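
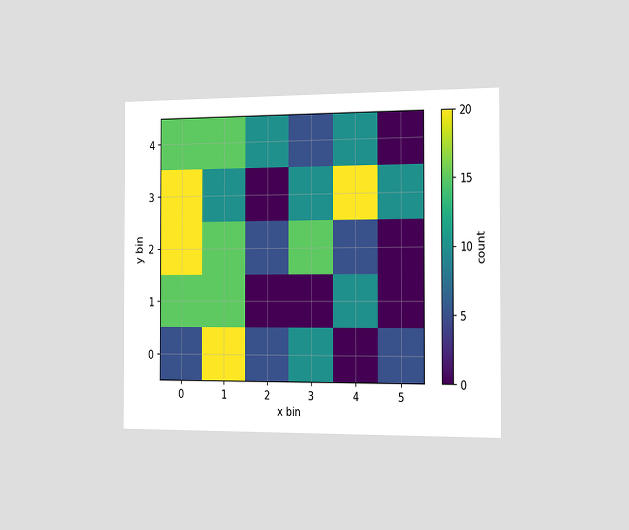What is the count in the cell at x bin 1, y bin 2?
15

The chart is viewed slightly from the right. Matching the cell (1, 2) against the colorbar gives 15.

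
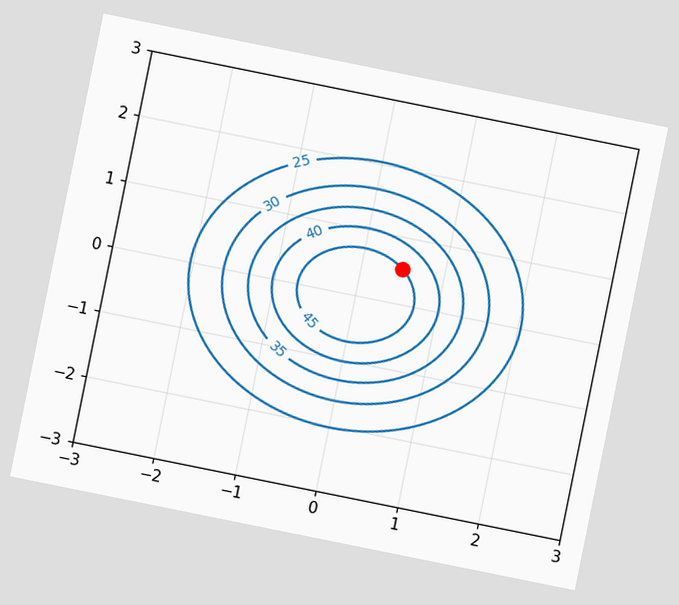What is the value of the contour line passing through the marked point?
45

The chart is tilted about 11° clockwise. The marked point sits on the contour labelled 45.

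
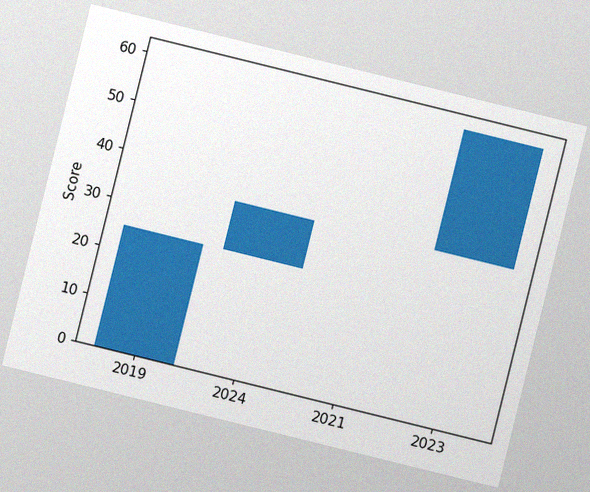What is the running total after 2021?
35

The chart is tilted about 14° clockwise, with some photo noise. After 2021 the running total reaches 35.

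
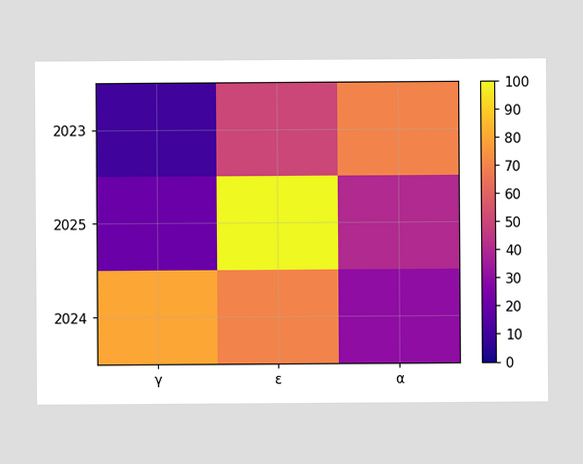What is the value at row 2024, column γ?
Matching cell (2024, γ) against the colorbar gives 80.

80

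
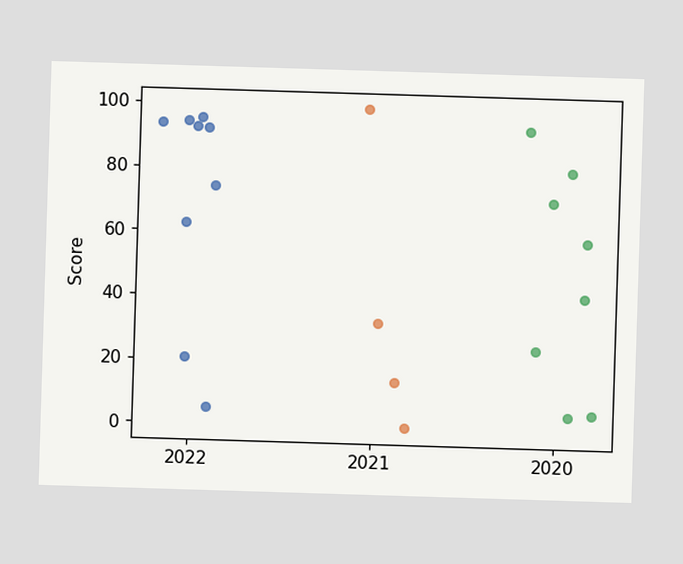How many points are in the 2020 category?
8

Counting the markers in the 2020 column gives 8.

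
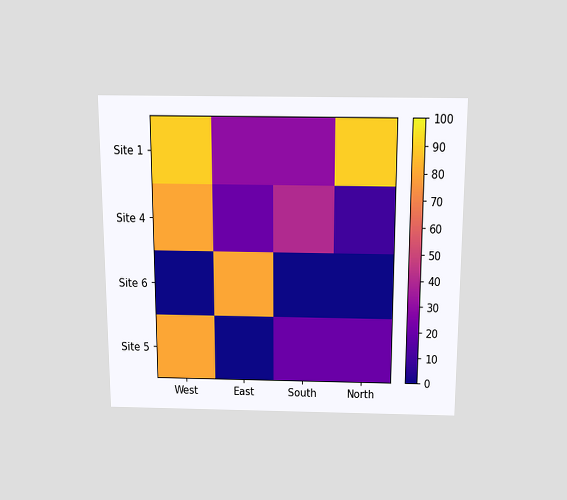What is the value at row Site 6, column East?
The chart is viewed slightly from above. Matching cell (Site 6, East) against the colorbar gives 80.

80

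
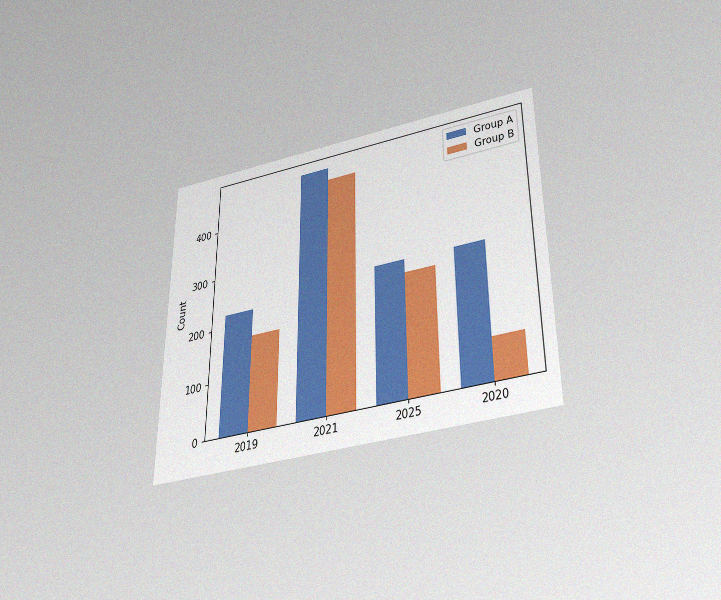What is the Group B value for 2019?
The chart is viewed slightly from below, with some photo noise. The Group B bar at 2019 reaches 175 on the y-axis.

175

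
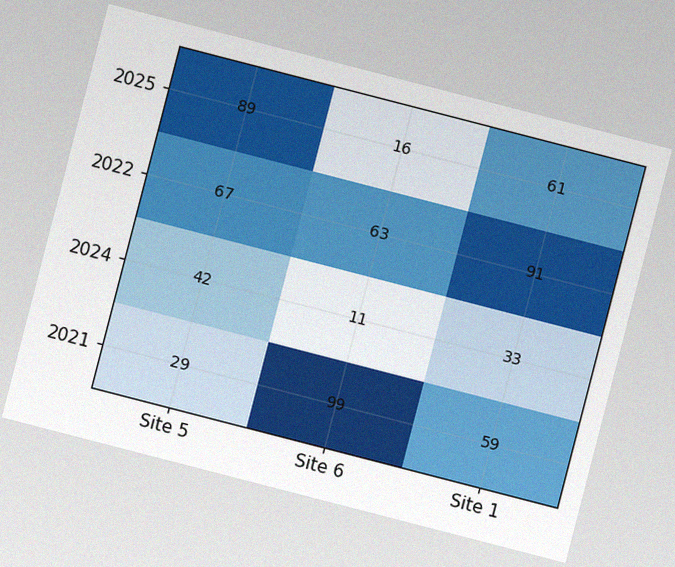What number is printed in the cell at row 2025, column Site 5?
89

The chart is tilted about 14° clockwise, with some photo noise. The (2025, Site 5) cell reads 89.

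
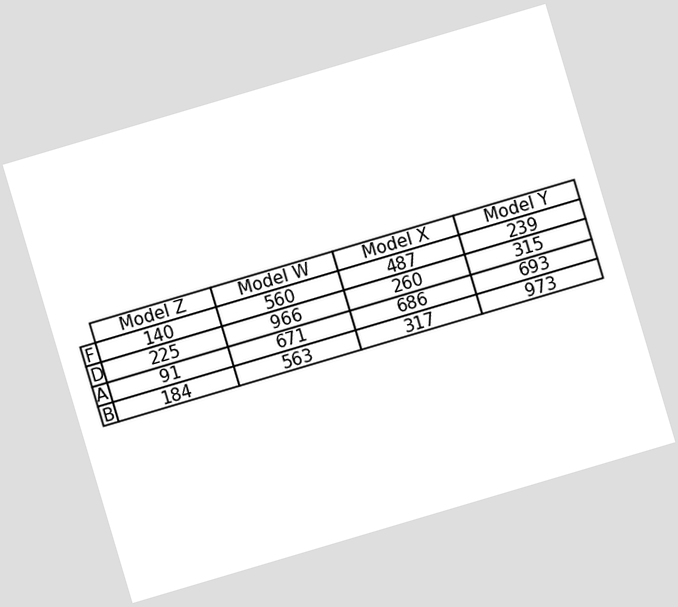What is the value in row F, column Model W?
560

The chart is tilted about 17° counter-clockwise. The (F, Model W) cell reads 560.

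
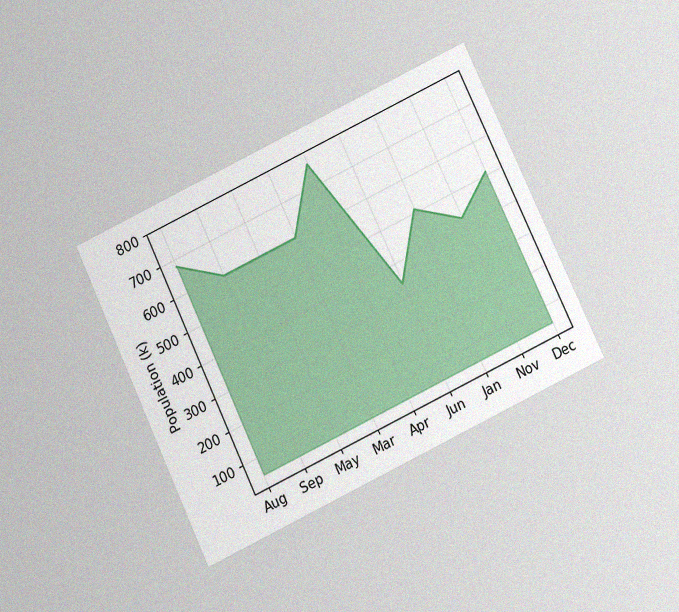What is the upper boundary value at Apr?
765k

The chart is tilted about 25° counter-clockwise and viewed at a slight angle, with some photo noise. At Apr the upper boundary is at 765k.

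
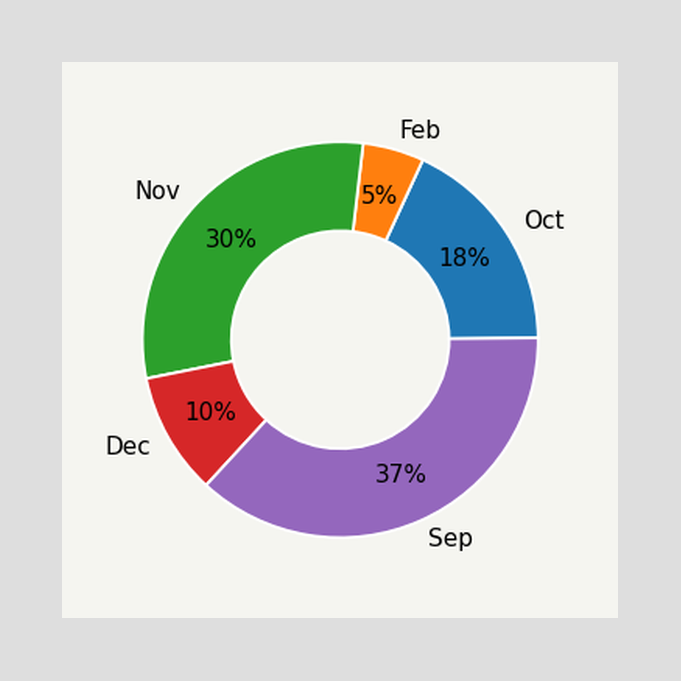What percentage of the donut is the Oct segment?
18%

The Oct segment takes up 18% of the ring.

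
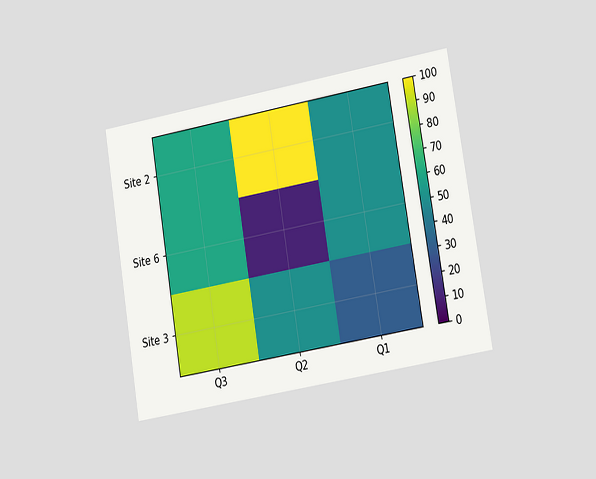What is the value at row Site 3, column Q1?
The chart is tilted about 9° counter-clockwise and viewed slightly from the right. Matching cell (Site 3, Q1) against the colorbar gives 30.

30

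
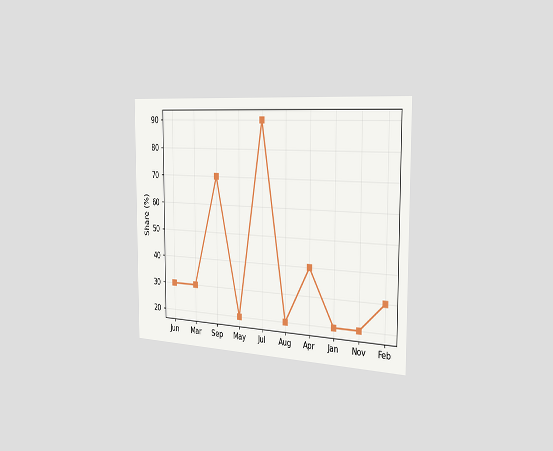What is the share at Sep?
The chart is viewed slightly from the right. At Sep, the line is at 70%.

70%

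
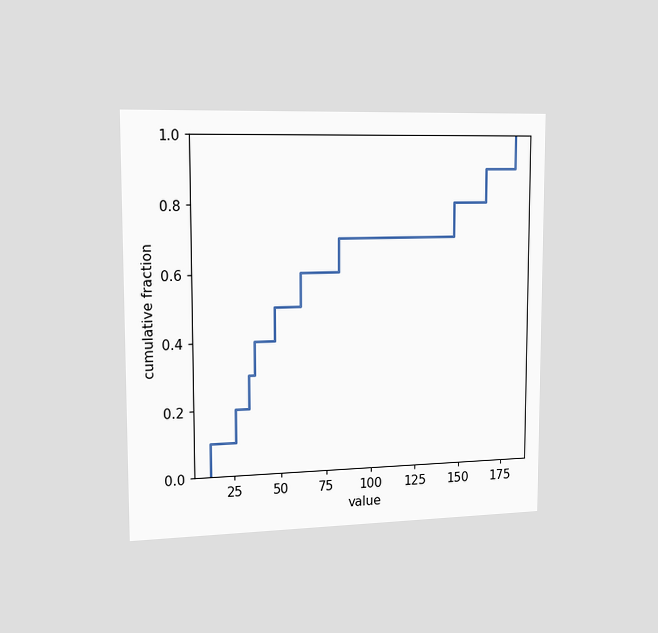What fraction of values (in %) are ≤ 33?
The chart is viewed slightly from the left. At x=33 the ECDF step is at 30%.

30%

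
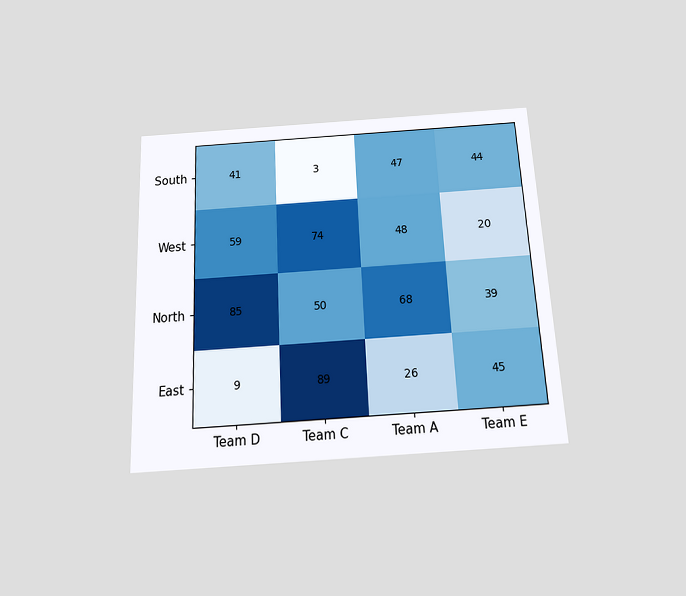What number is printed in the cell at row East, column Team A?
The chart is tilted about 3° counter-clockwise and viewed slightly from below. The (East, Team A) cell reads 26.

26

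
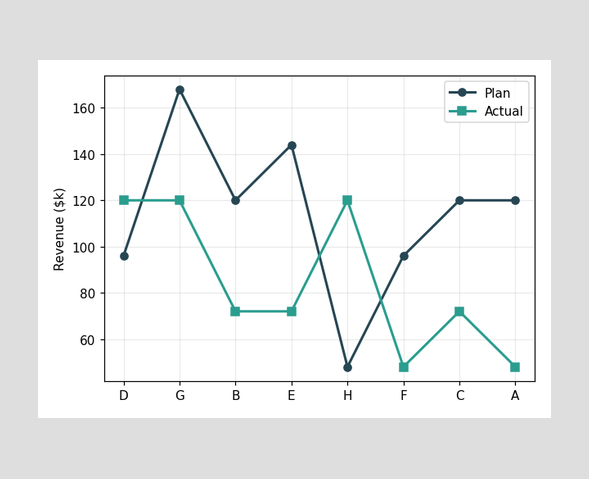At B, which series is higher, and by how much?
At B, Plan sits above the other line by $48k.

Plan, by $48k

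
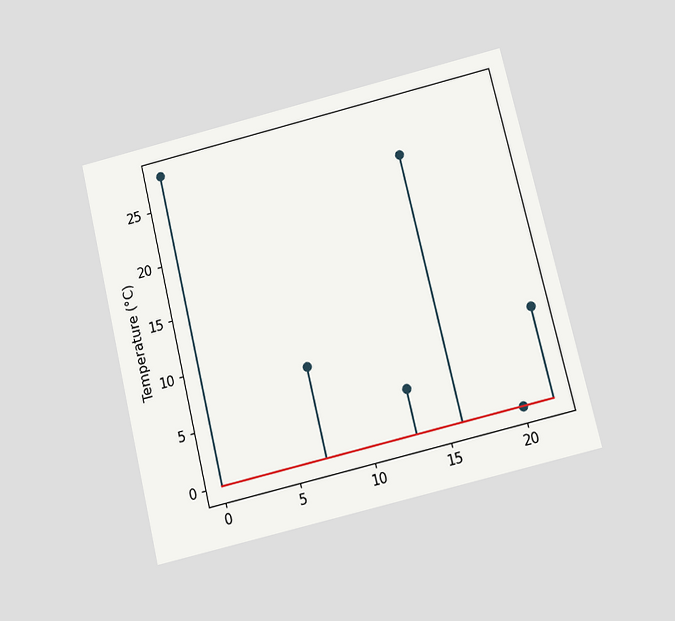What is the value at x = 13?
4°C

The chart is tilted about 13° counter-clockwise and viewed slightly from below. The stem at x=13 reaches 4°C.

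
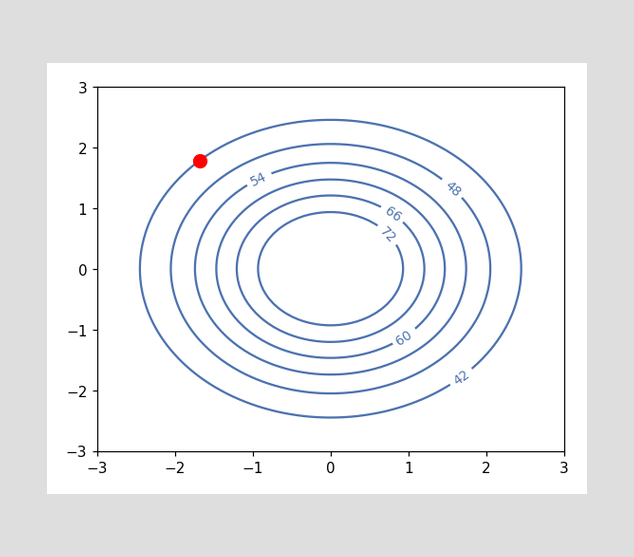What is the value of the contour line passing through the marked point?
The marked point sits on the contour labelled 42.

42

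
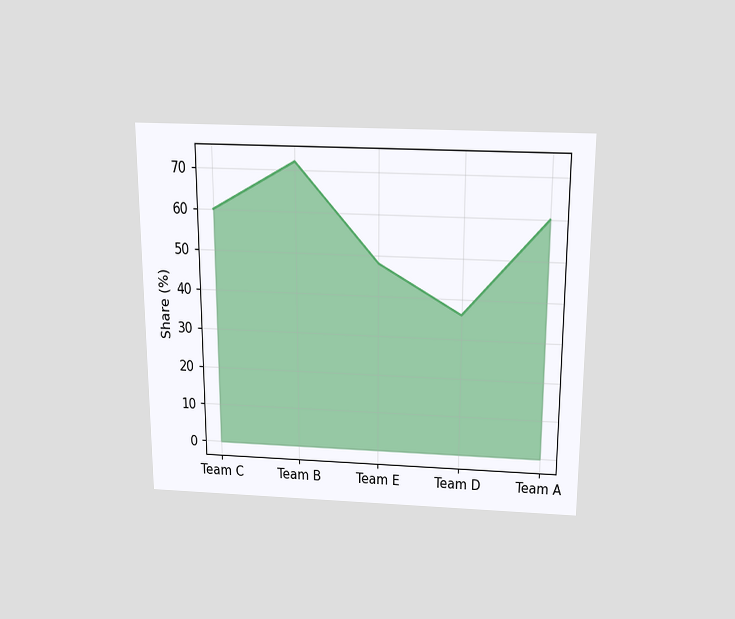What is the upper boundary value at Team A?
60%

The chart is viewed slightly from above. At Team A the upper boundary is at 60%.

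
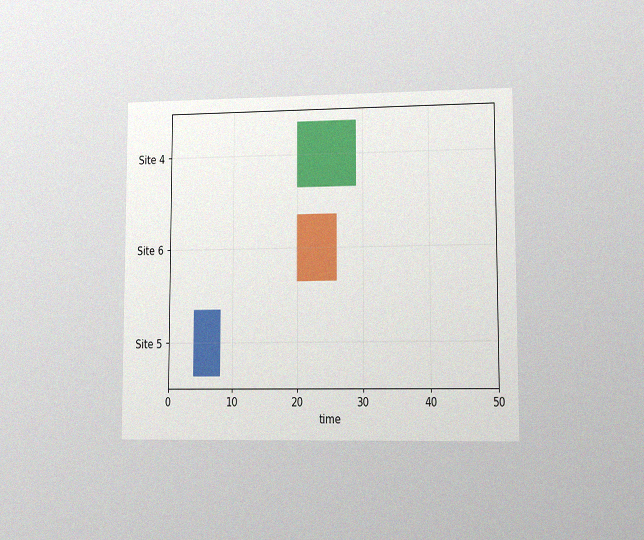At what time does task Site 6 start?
20

The chart is viewed at a slight angle, with some photo noise. The Site 6 bar begins at t=20.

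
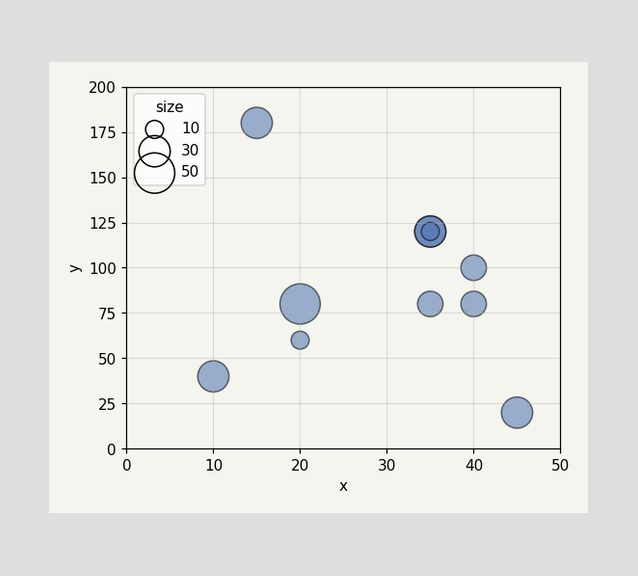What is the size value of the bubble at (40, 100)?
20

Matching the bubble at (40, 100) against the size legend gives 20.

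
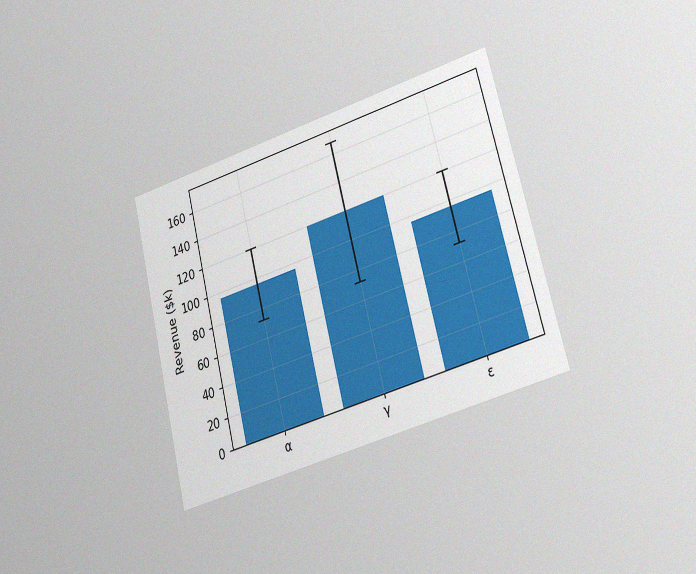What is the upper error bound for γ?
$168k

The chart is tilted about 14° counter-clockwise and viewed slightly from the right, with some photo noise. The γ bar's upper whisker reaches $168k.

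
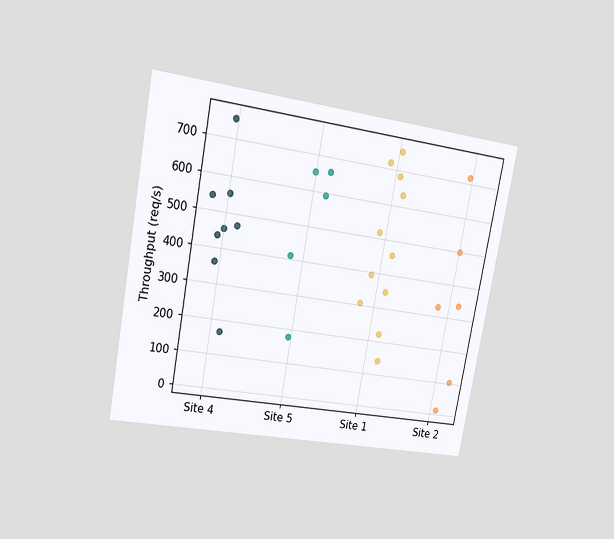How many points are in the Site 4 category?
8

The chart is tilted about 10° clockwise and viewed at a slight angle. Counting the markers in the Site 4 column gives 8.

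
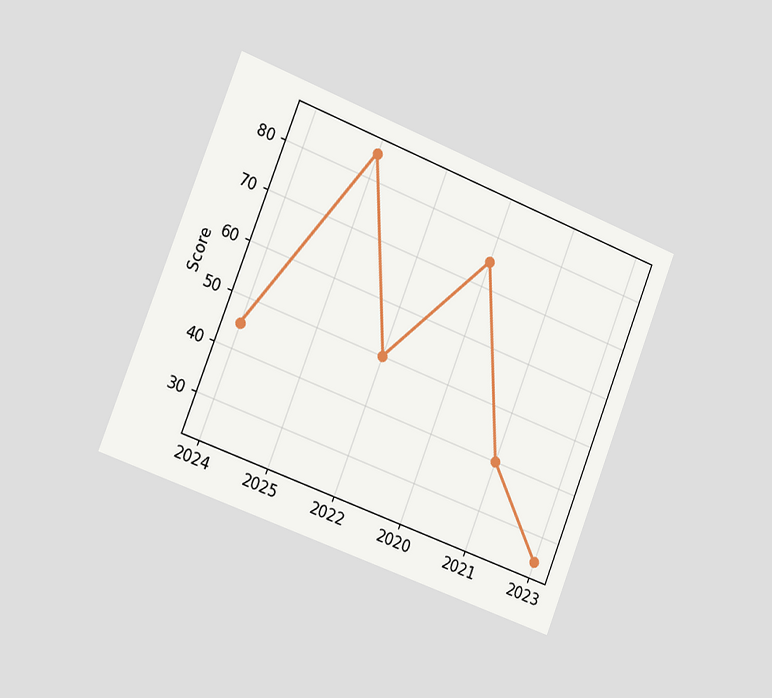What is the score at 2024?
The chart is tilted about 21° clockwise and viewed slightly from the left. At 2024, the line is at 45.

45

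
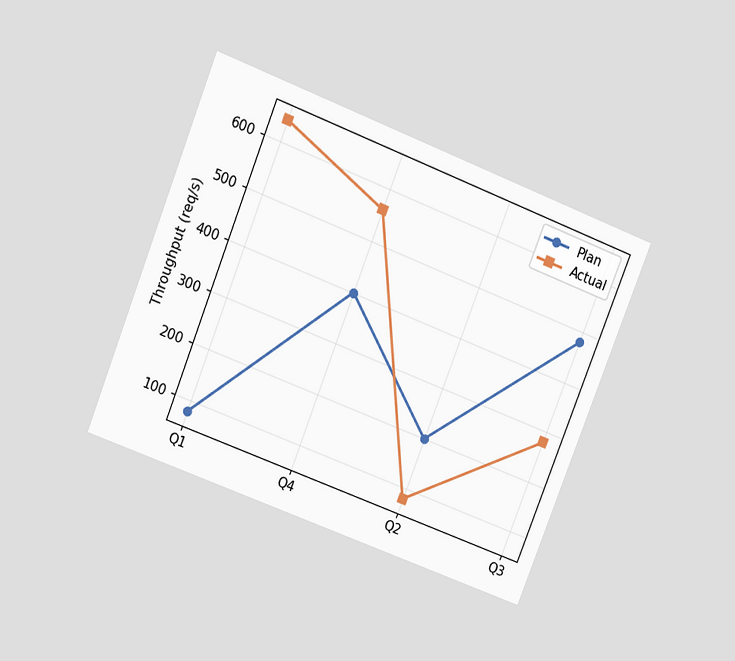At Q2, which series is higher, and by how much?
Plan, by 120req/s

The chart is tilted about 22° clockwise and viewed slightly from above. At Q2, Plan sits above the other line by 120req/s.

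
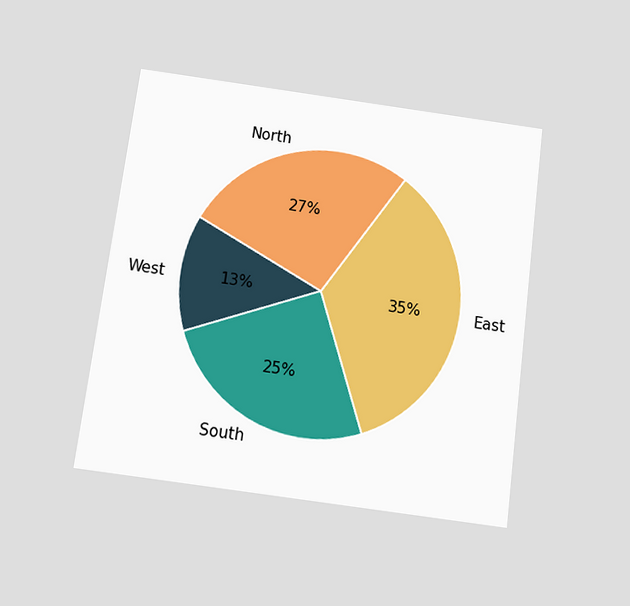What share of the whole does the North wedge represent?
The chart is tilted about 7° clockwise and viewed slightly from below. The North slice takes up 27% of the pie.

27%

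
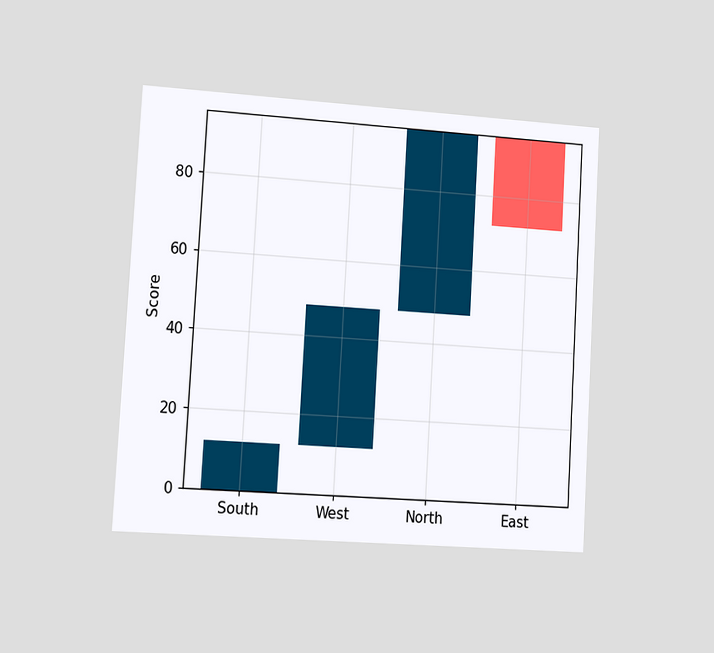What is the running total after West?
The chart is tilted about 3° clockwise and viewed at a slight angle. After West the running total reaches 48.

48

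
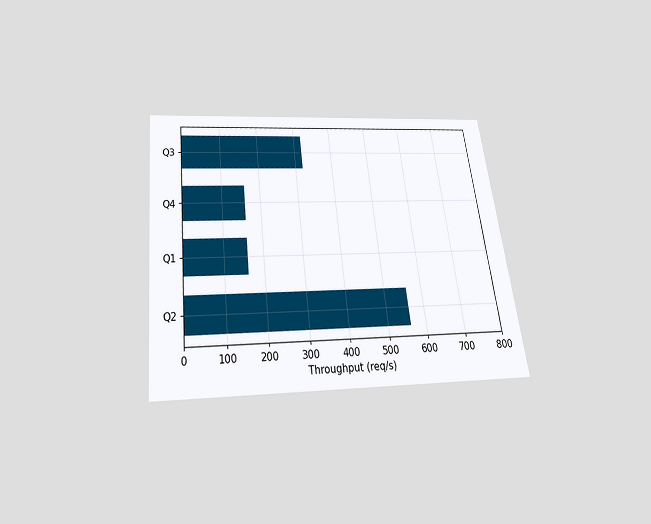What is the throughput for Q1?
160req/s

The chart is tilted about 7° counter-clockwise and viewed slightly from below. Reading along the chart's x-axis, the Q1 bar reaches 160req/s.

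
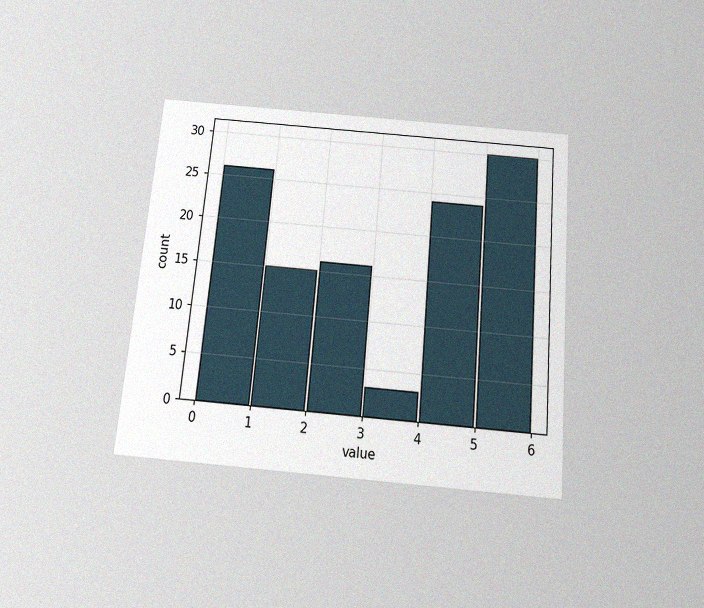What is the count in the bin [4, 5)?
24

The chart is tilted about 5° clockwise and viewed slightly from below, with some photo noise. The [4, 5) bin has height 24.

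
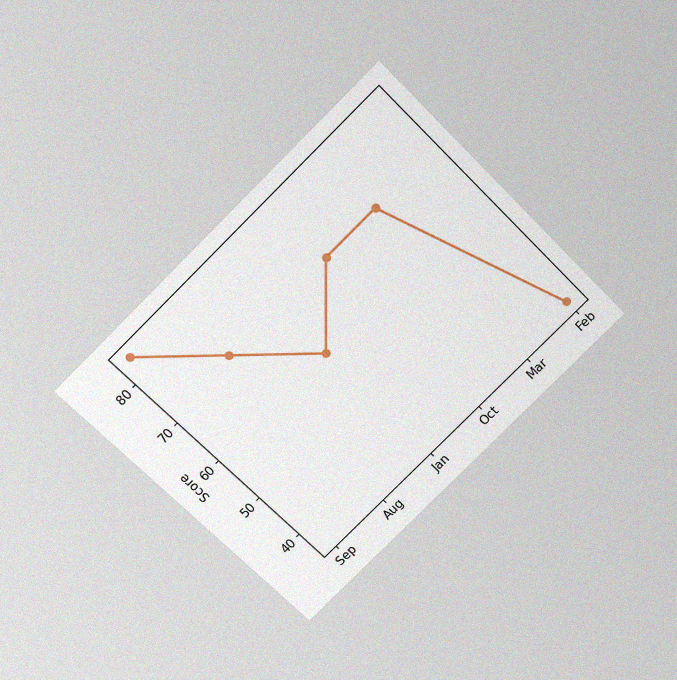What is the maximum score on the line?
84

The chart is tilted about 45° counter-clockwise and viewed slightly from above, with some photo noise. The highest point is at Sep, and reading across to the y-axis gives 84.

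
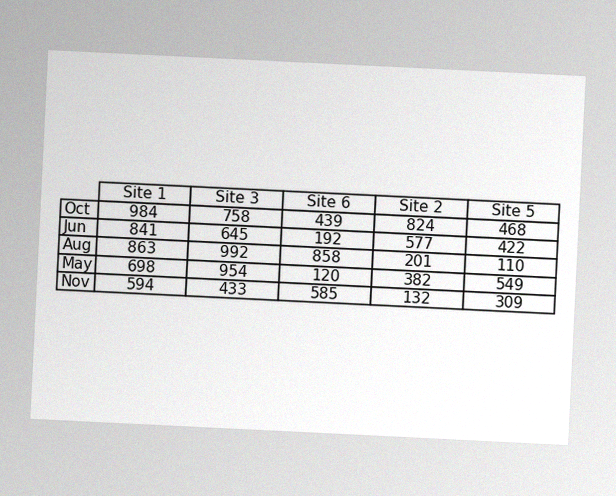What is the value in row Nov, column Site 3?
The chart is tilted about 3° clockwise, with some photo noise. The (Nov, Site 3) cell reads 433.

433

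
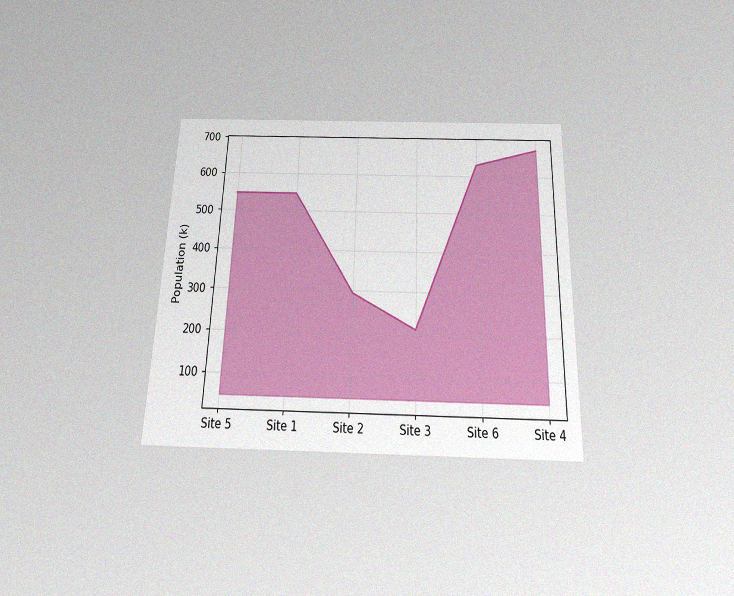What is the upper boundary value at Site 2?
The chart is viewed slightly from below, with some photo noise. At Site 2 the upper boundary is at 294k.

294k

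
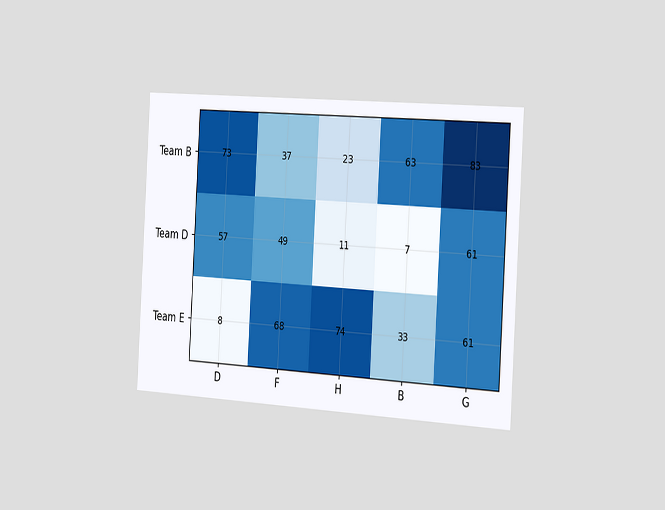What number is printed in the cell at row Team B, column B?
The chart is tilted about 3° clockwise and viewed slightly from the right. The (Team B, B) cell reads 63.

63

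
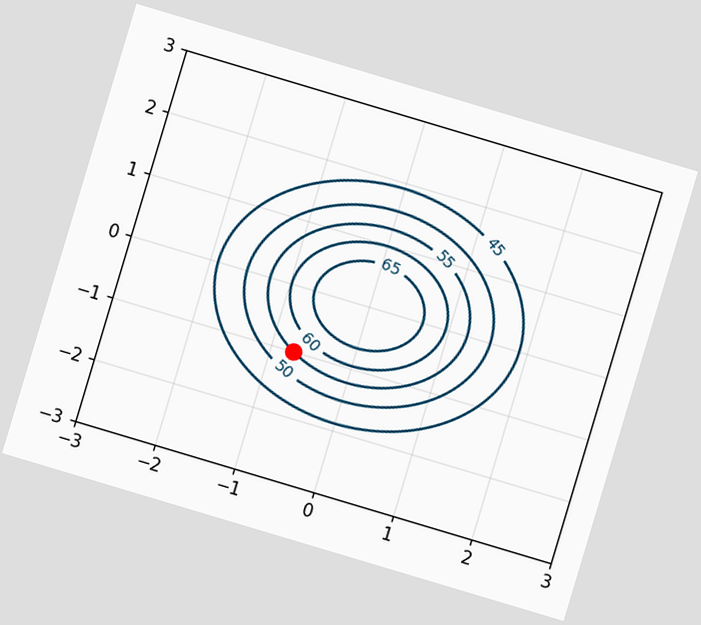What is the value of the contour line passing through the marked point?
55

The chart is tilted about 17° clockwise. The marked point sits on the contour labelled 55.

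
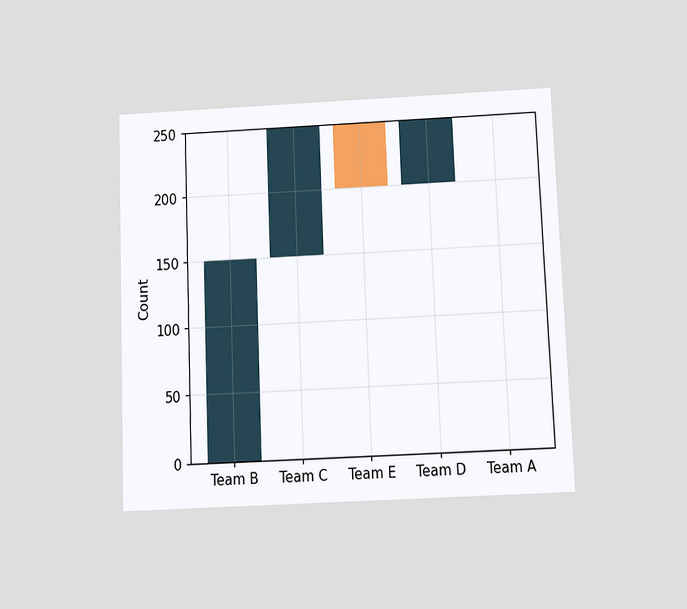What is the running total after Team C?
The chart is tilted about 2° counter-clockwise and viewed slightly from below. After Team C the running total reaches 250.

250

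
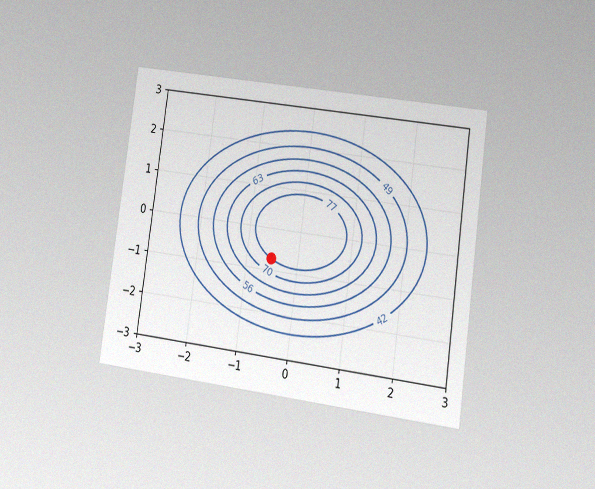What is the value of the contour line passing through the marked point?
The chart is tilted about 8° clockwise and viewed at a slight angle, with some photo noise. The marked point sits on the contour labelled 77.

77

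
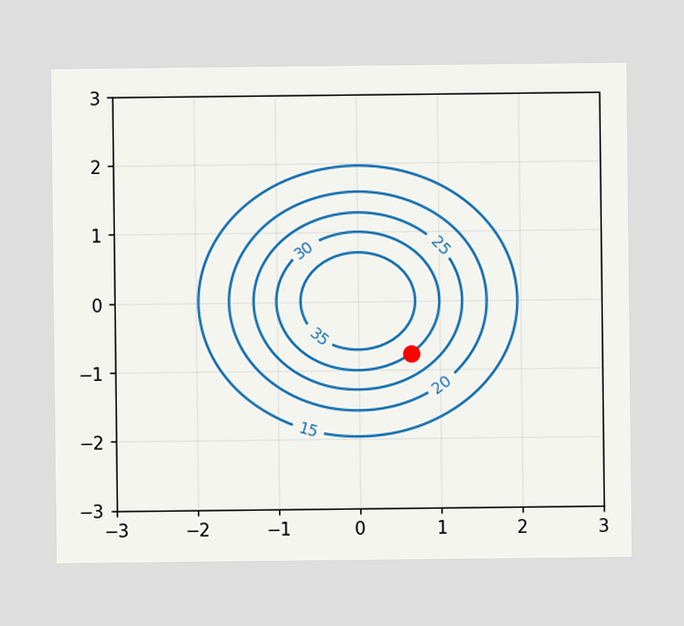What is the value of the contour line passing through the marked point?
The marked point sits on the contour labelled 30.

30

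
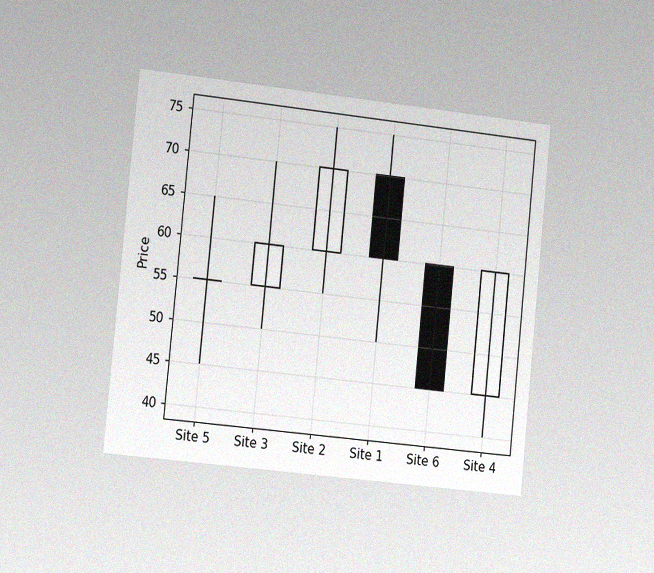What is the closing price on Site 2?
70

The chart is tilted about 6° clockwise and viewed slightly from the left, with some photo noise. The Site 2 candle closes at 70.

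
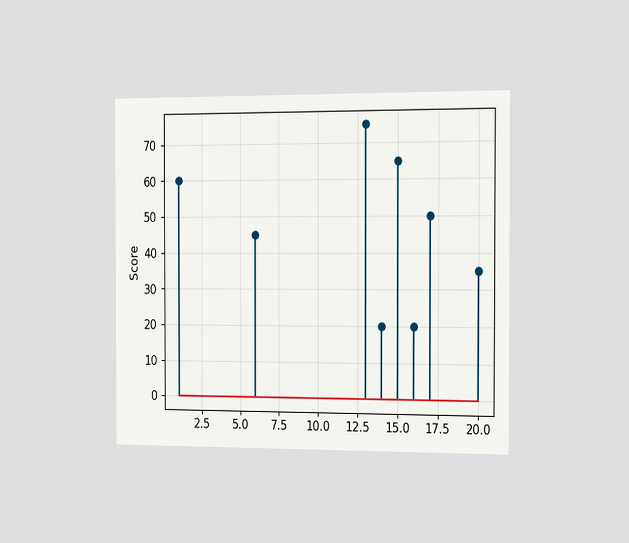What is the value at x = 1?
The chart is viewed slightly from the right. The stem at x=1 reaches 60.

60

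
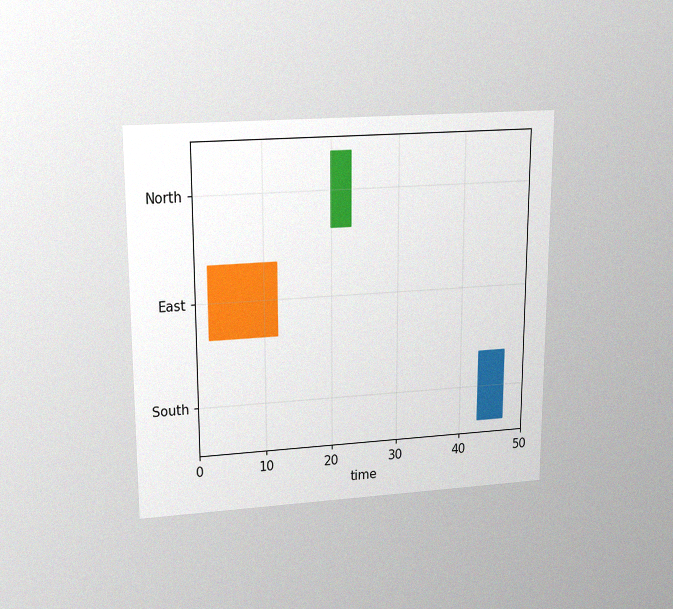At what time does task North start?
20

The chart is viewed slightly from above, with some photo noise. The North bar begins at t=20.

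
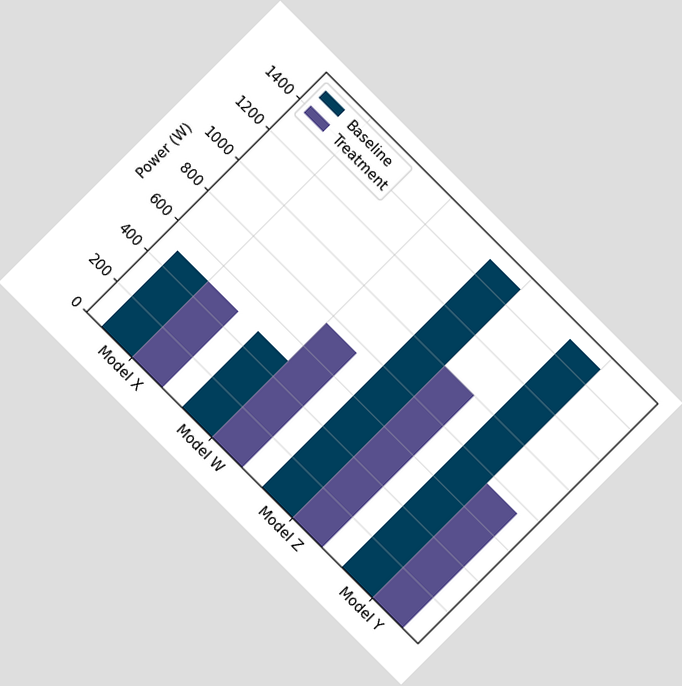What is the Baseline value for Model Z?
1500W

The chart is tilted about 45° clockwise. The Baseline bar at Model Z reaches 1500W on the y-axis.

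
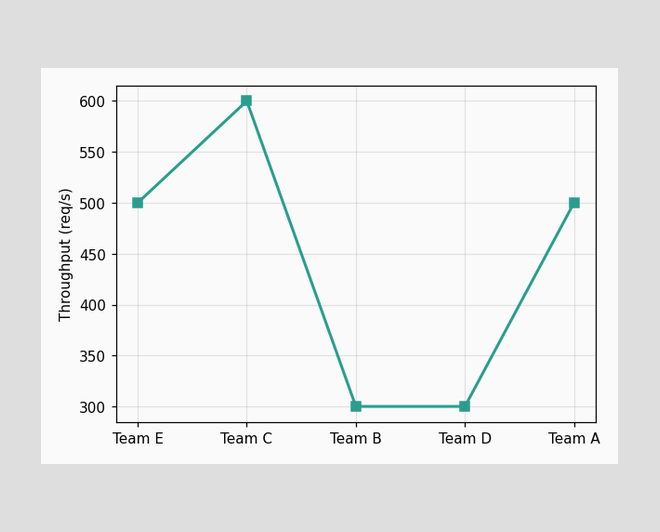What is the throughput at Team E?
500req/s

At Team E, the line is at 500req/s.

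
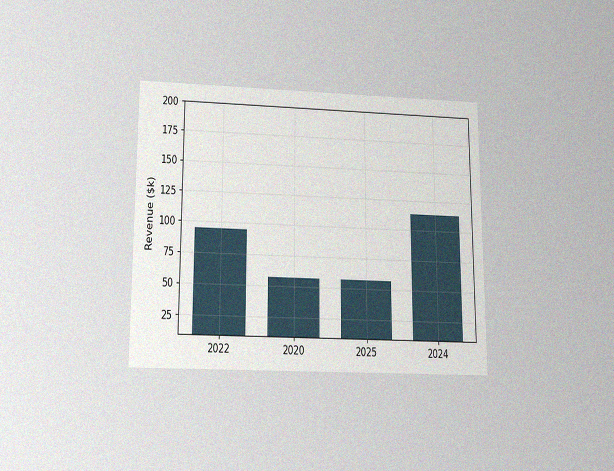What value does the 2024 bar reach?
$114k

The chart is viewed slightly from below, with some photo noise. Reading along the chart's y-axis, the 2024 bar reaches $114k.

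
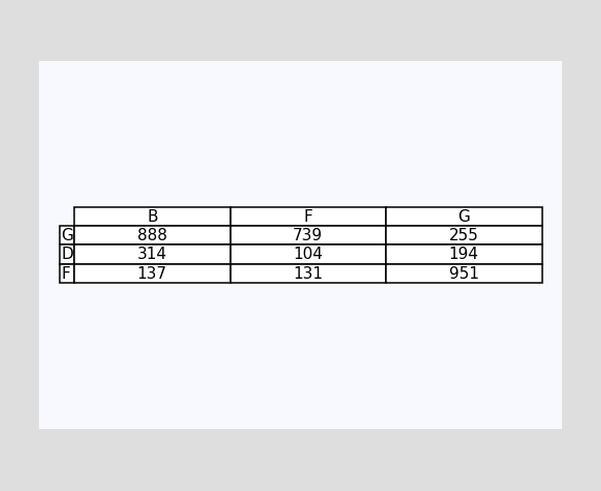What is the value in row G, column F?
The (G, F) cell reads 739.

739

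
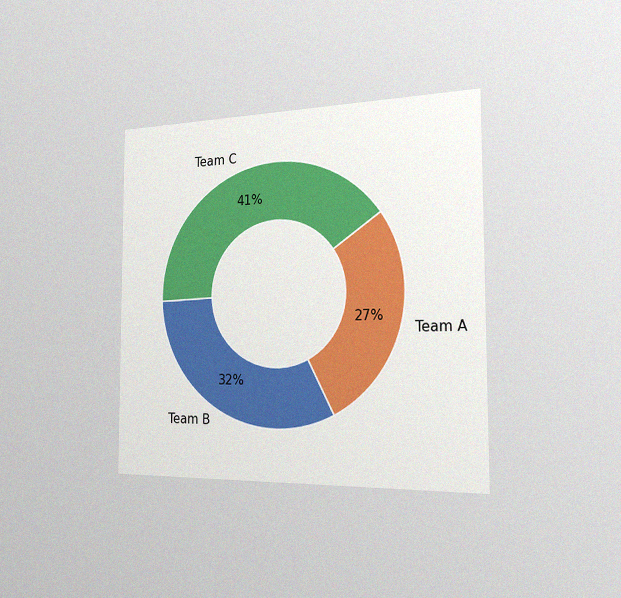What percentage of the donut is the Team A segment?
The chart is viewed slightly from the right, with some photo noise. The Team A segment takes up 27% of the ring.

27%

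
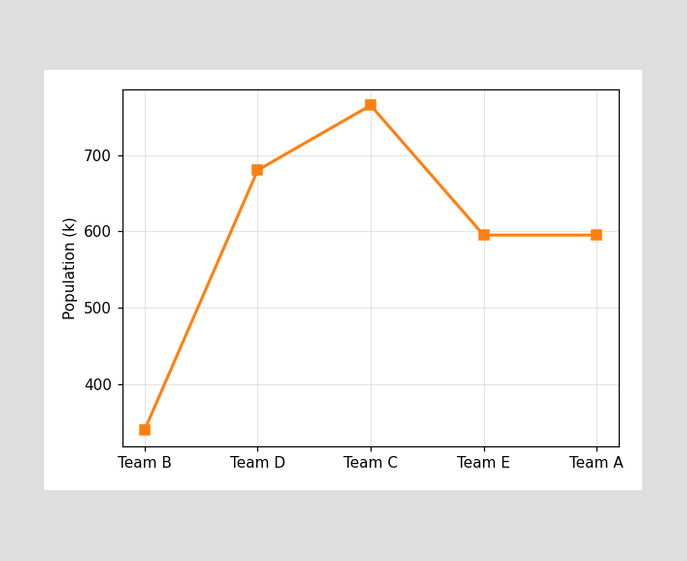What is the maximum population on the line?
765k

The highest point is at Team C, and reading across to the y-axis gives 765k.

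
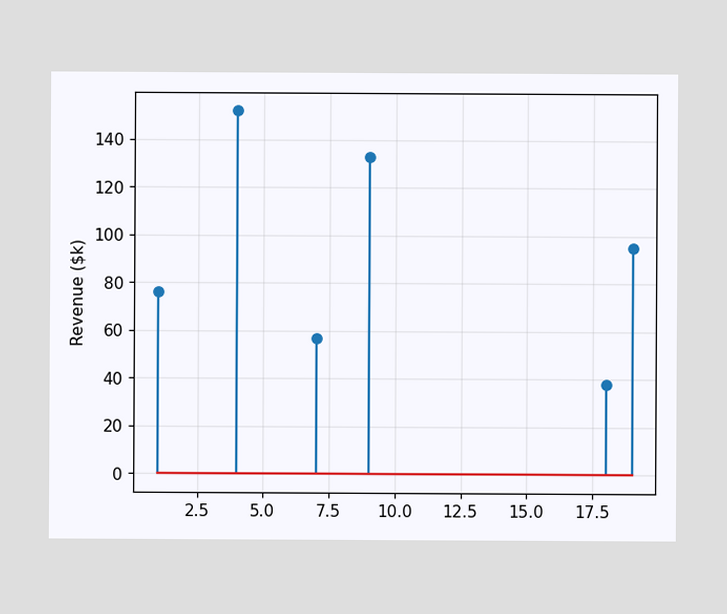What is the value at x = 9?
The stem at x=9 reaches $133k.

$133k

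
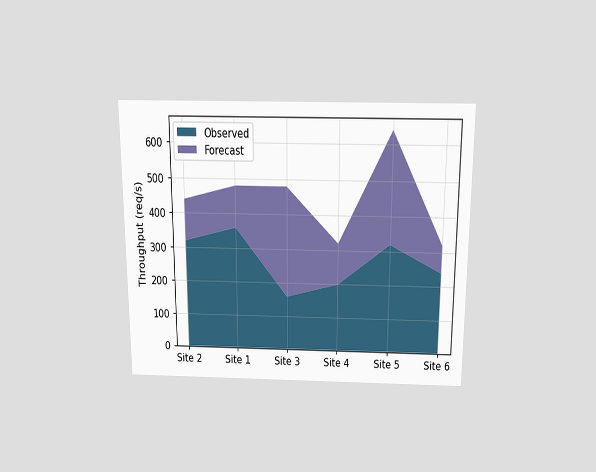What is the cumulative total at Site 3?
480req/s

The chart is viewed slightly from above. The stacked total at Site 3 reaches 480req/s.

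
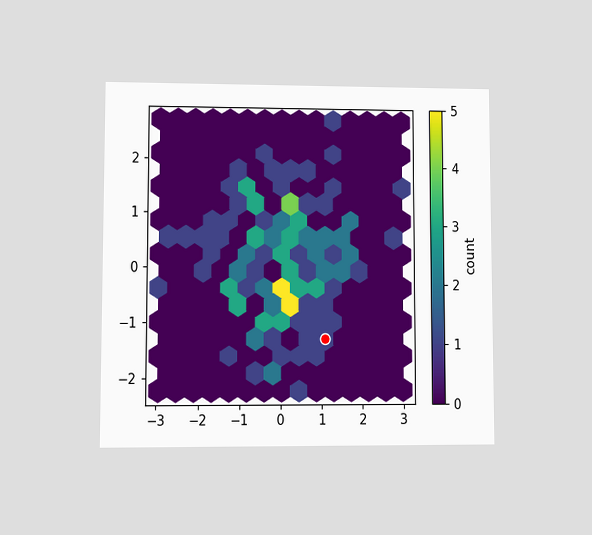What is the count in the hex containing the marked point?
The chart is viewed at a slight angle. The marked hex reads 1 on the colorbar.

1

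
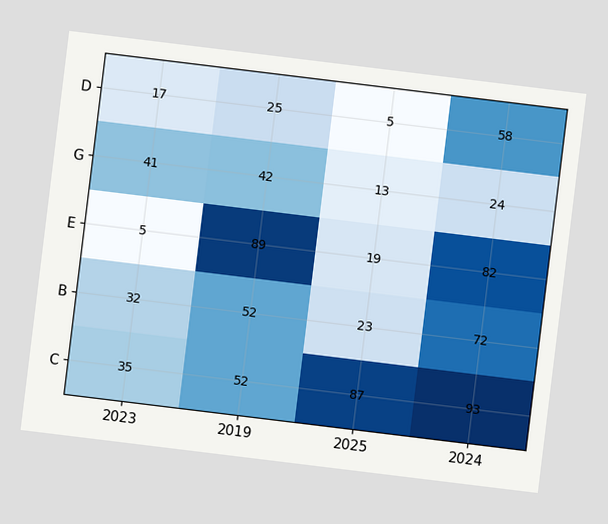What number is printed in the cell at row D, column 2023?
The chart is tilted about 7° clockwise. The (D, 2023) cell reads 17.

17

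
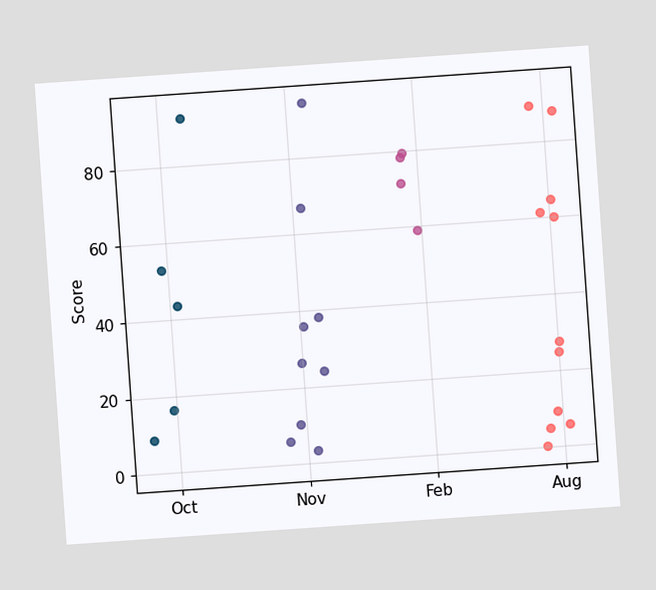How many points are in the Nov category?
The chart is tilted about 4° counter-clockwise. Counting the markers in the Nov column gives 9.

9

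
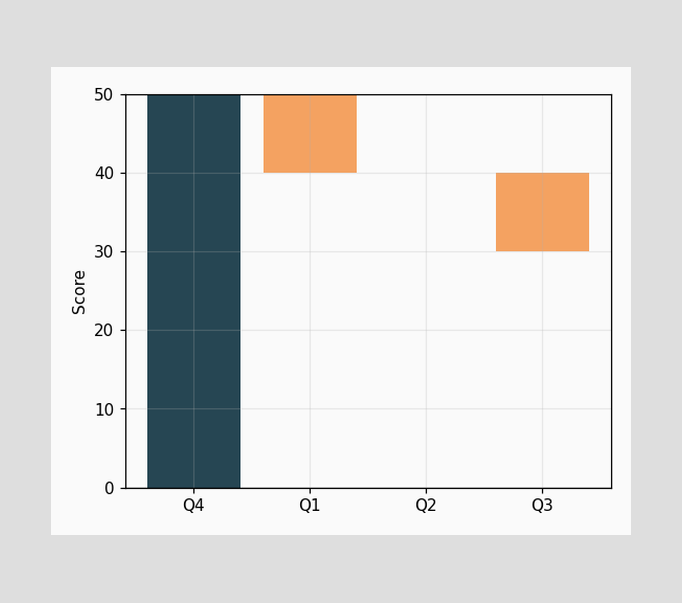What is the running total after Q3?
30

After Q3 the running total reaches 30.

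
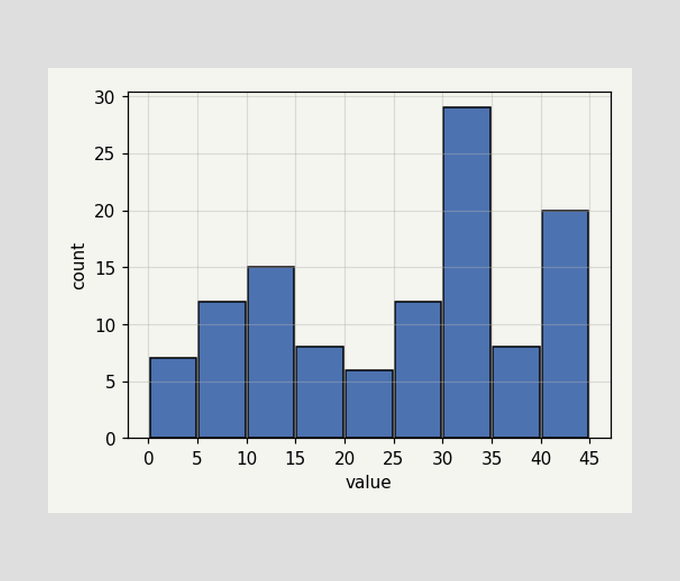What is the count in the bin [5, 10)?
The [5, 10) bin has height 12.

12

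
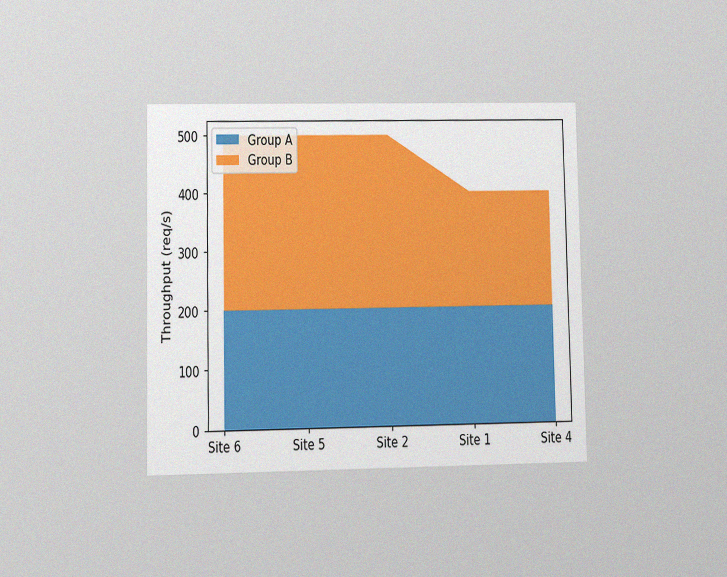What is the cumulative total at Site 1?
400req/s

The chart is viewed at a slight angle, with some photo noise. The stacked total at Site 1 reaches 400req/s.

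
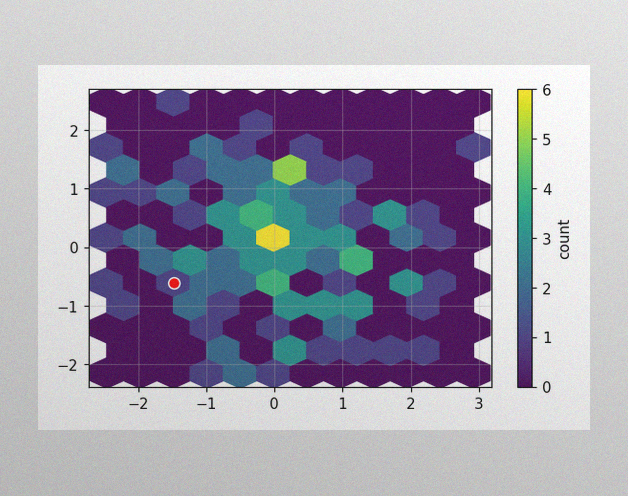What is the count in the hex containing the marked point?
The image has some photo noise and uneven lighting. The marked hex reads 1 on the colorbar.

1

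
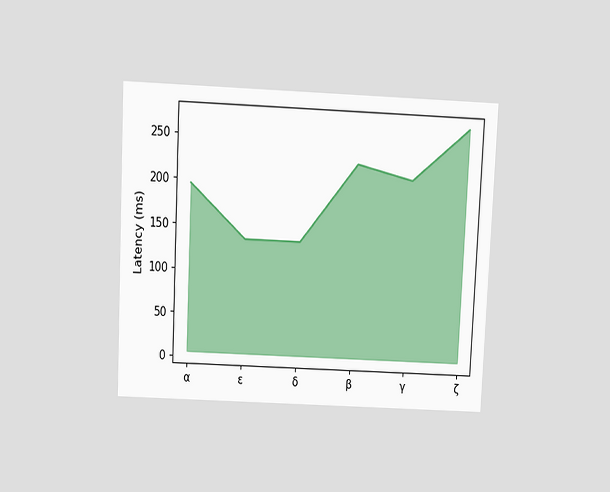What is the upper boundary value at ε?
135ms

The chart is tilted about 3° clockwise and viewed slightly from above. At ε the upper boundary is at 135ms.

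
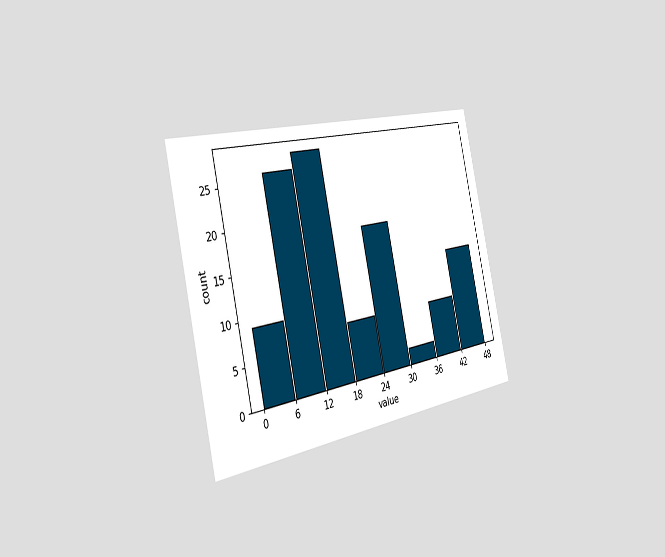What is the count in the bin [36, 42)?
7

The chart is tilted about 13° counter-clockwise and viewed slightly from the left. The [36, 42) bin has height 7.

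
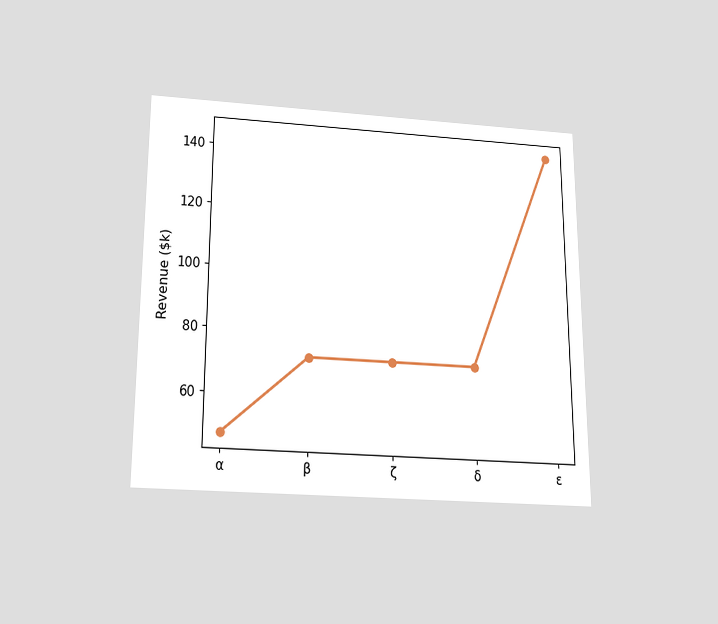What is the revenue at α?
The chart is viewed slightly from below. At α, the line is at $48k.

$48k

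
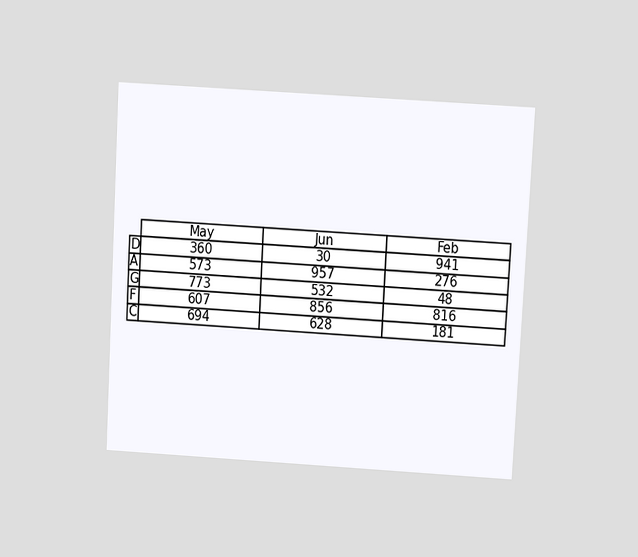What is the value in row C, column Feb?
The chart is tilted about 3° clockwise and viewed slightly from above. The (C, Feb) cell reads 181.

181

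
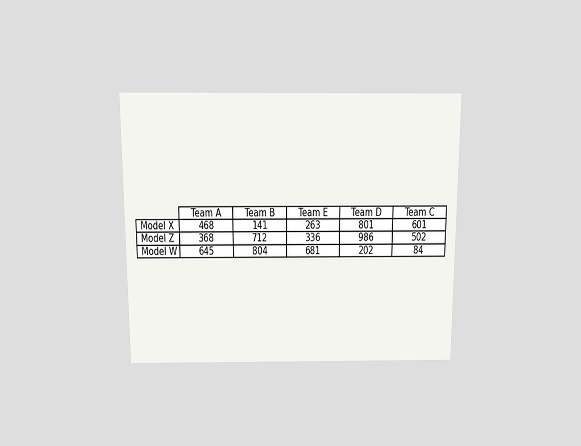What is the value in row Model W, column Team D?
202

The chart is viewed slightly from above. The (Model W, Team D) cell reads 202.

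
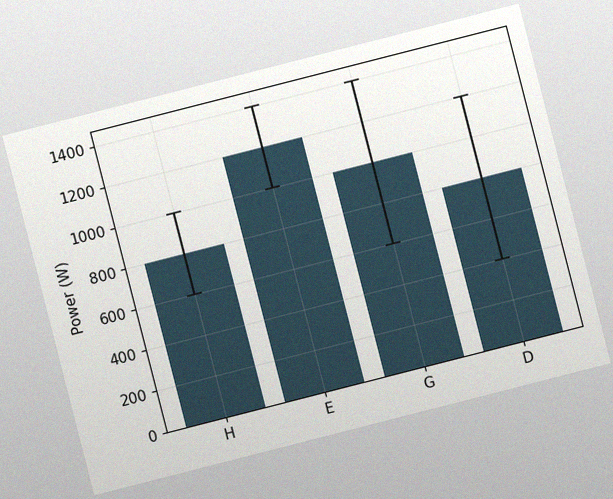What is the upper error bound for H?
1000W

The chart is tilted about 14° counter-clockwise, with some photo noise. The H bar's upper whisker reaches 1000W.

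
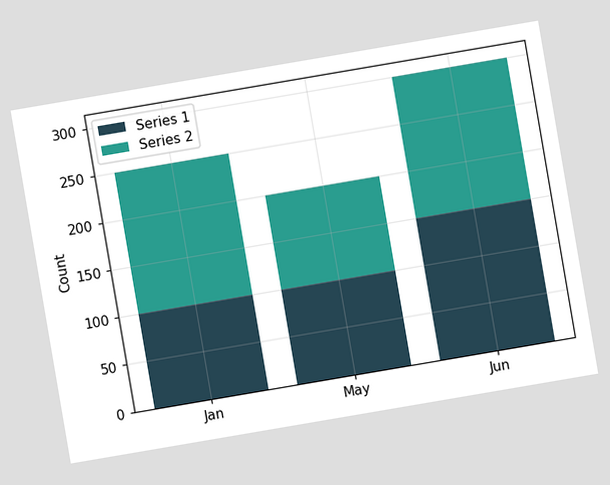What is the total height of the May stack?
200

The chart is tilted about 10° counter-clockwise. The May stack's top reaches 200 on the y-axis.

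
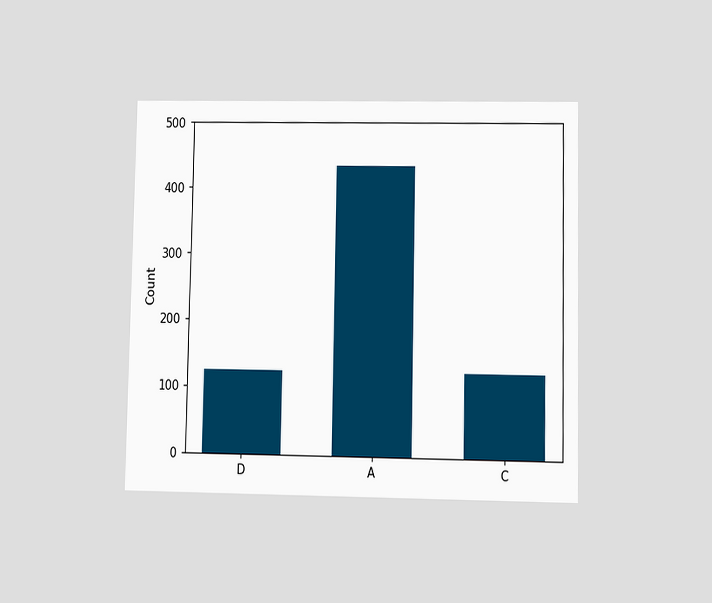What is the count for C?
The chart is viewed at a slight angle. Reading along the chart's y-axis, the C bar reaches 124.

124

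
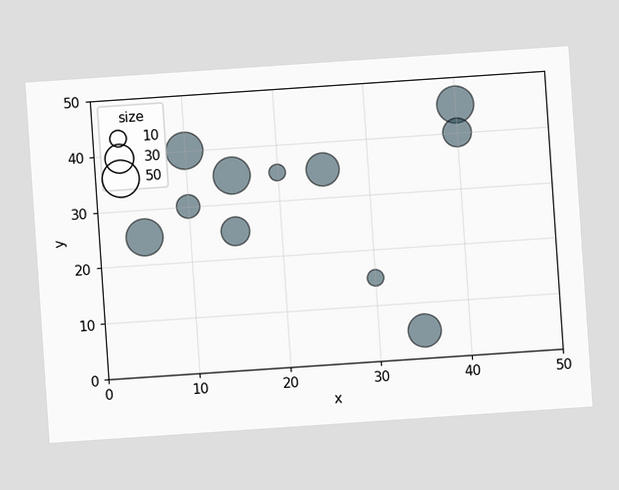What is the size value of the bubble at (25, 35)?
40

The chart is tilted about 4° counter-clockwise. Matching the bubble at (25, 35) against the size legend gives 40.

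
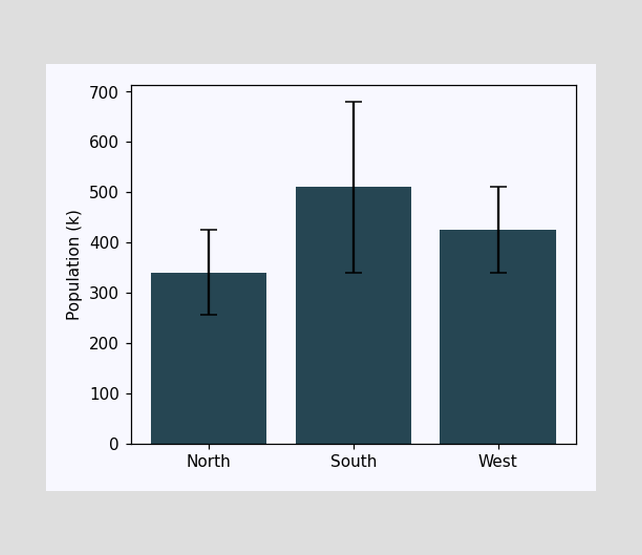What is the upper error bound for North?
425k

The North bar's upper whisker reaches 425k.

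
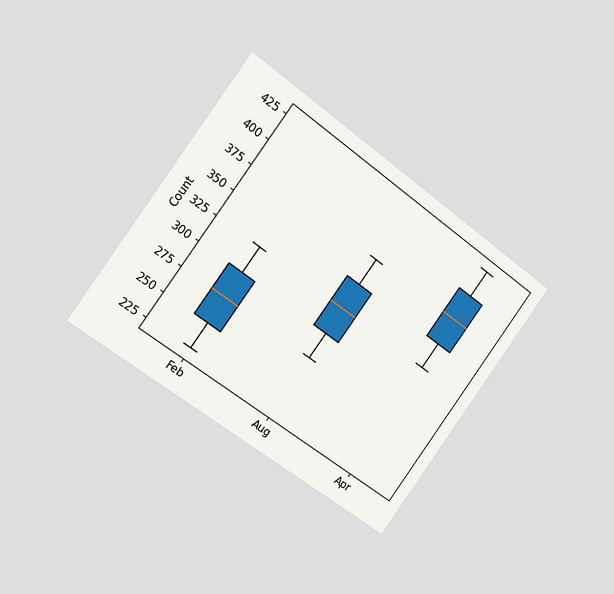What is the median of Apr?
The chart is tilted about 36° clockwise and viewed slightly from the left. The median line in the Apr box sits at 375.

375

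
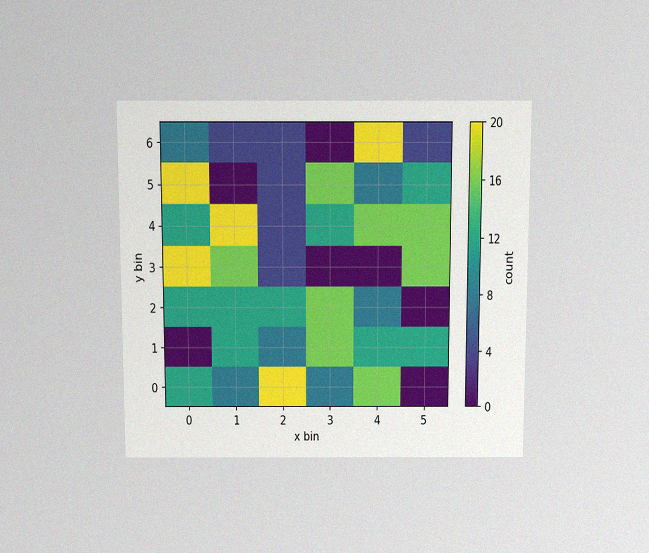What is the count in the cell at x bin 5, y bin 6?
4

The chart is viewed slightly from above, with some photo noise. Matching the cell (5, 6) against the colorbar gives 4.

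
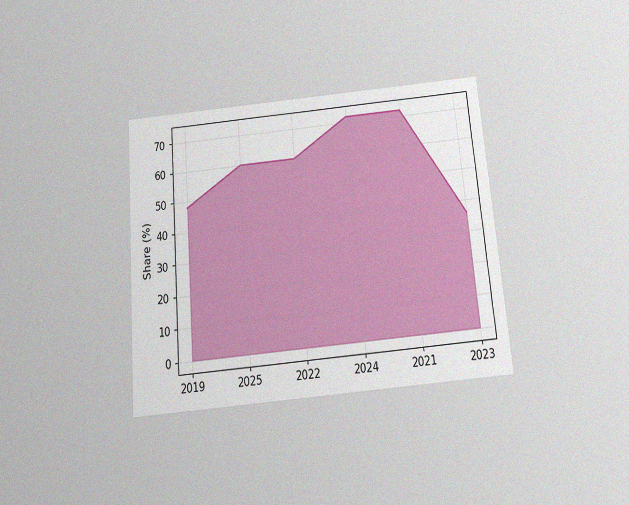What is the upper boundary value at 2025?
60%

The chart is tilted about 5° counter-clockwise and viewed slightly from below, with some photo noise. At 2025 the upper boundary is at 60%.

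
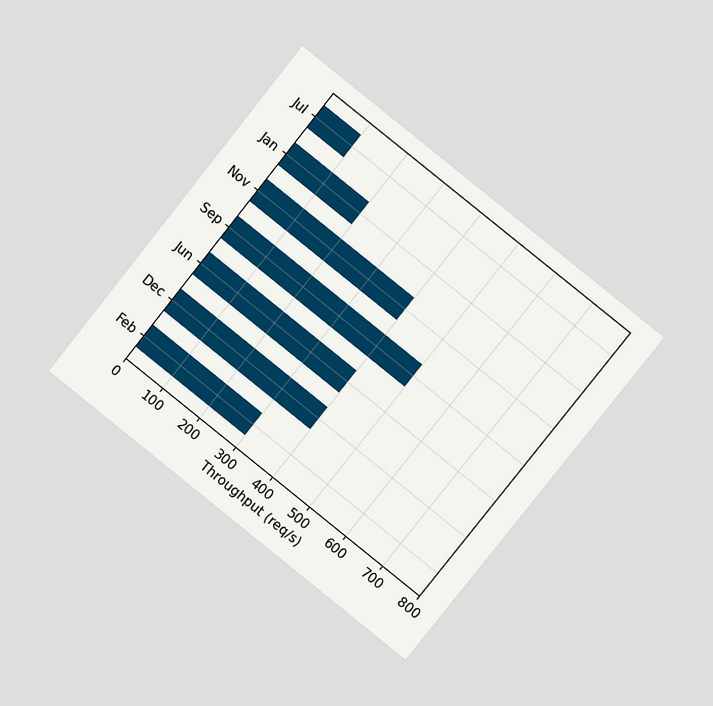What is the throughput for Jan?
The chart is tilted about 39° clockwise and viewed at a slight angle. Reading along the chart's x-axis, the Jan bar reaches 200req/s.

200req/s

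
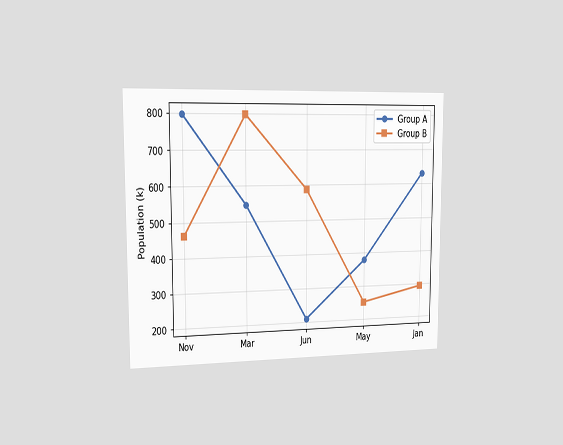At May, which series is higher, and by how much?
The chart is viewed slightly from the left. At May, Group A sits above the other line by 126k.

Group A, by 126k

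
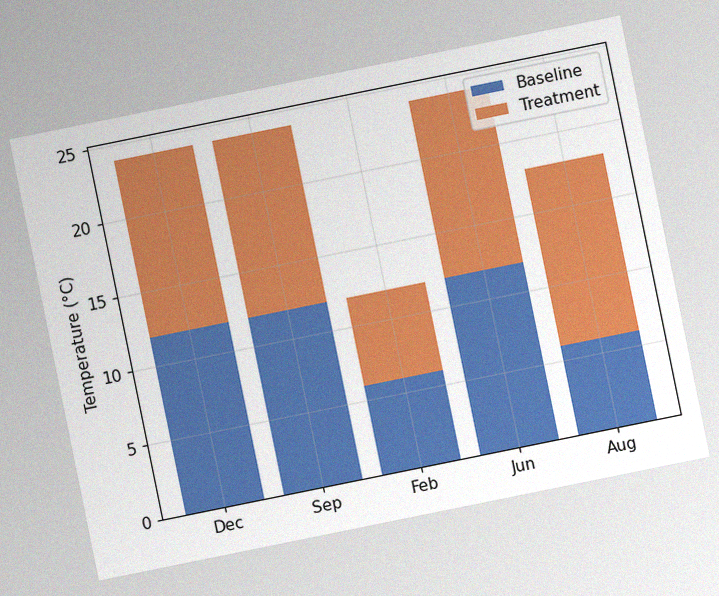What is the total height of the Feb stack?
12°C

The chart is tilted about 11° counter-clockwise, with some photo noise. The Feb stack's top reaches 12°C on the y-axis.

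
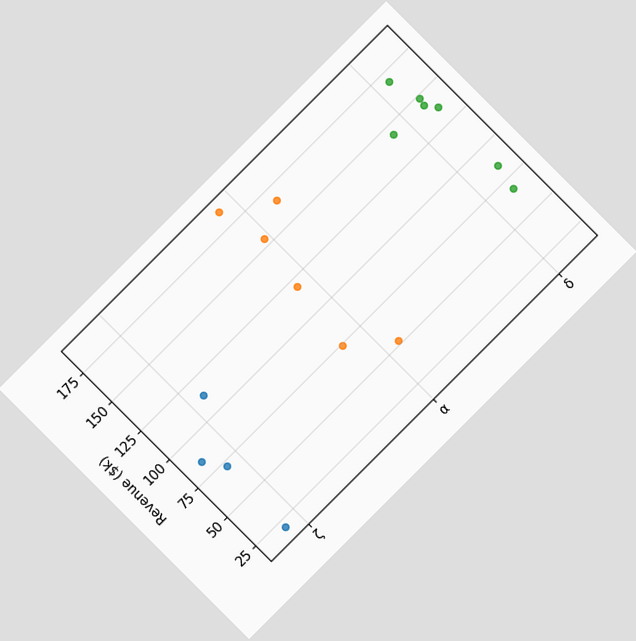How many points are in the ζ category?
The chart is tilted about 45° counter-clockwise. Counting the markers in the ζ column gives 4.

4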